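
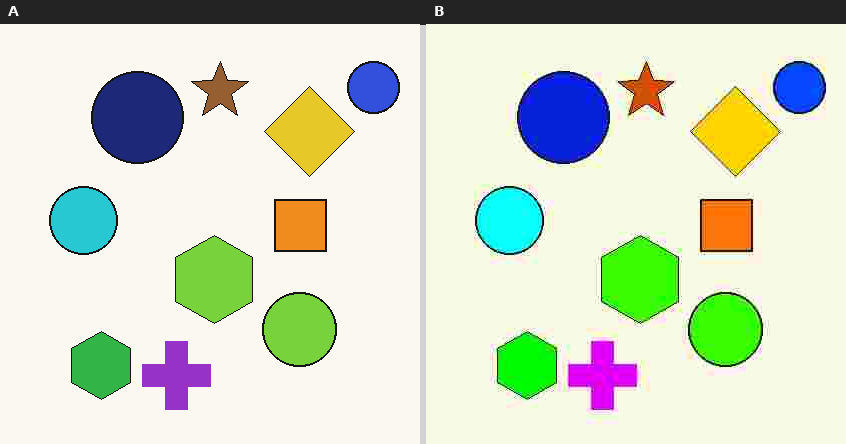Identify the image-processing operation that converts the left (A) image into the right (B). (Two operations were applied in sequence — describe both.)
Heavily oversaturated, then heavily JPEG-compressed with obvious blocking artifacts.

All colors are more vivid — a global saturation change. Blocky 8×8 compression artifacts appear around shape edges and the flat background shows ringing — characteristic JPEG degradation.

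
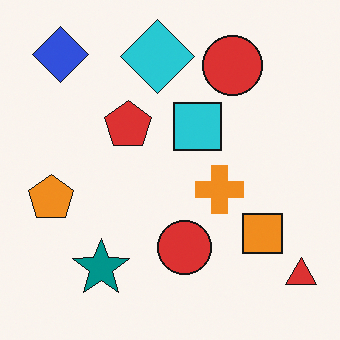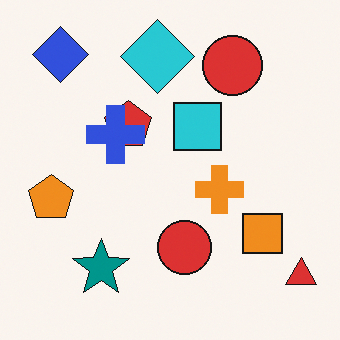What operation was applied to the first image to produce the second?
The image was overlaid with an additional blue cross.

A blue cross appears in the second image that is absent from the first.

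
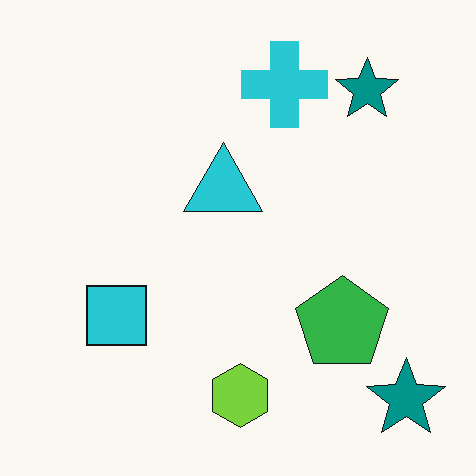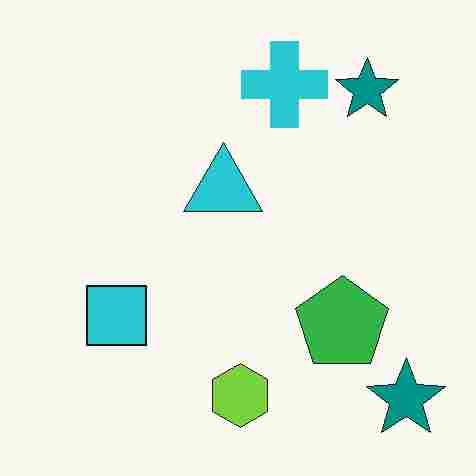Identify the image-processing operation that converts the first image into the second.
It was degraded with heavy JPEG compression.

Blocky 8×8 compression artifacts appear around shape edges and the flat background shows ringing — characteristic JPEG degradation.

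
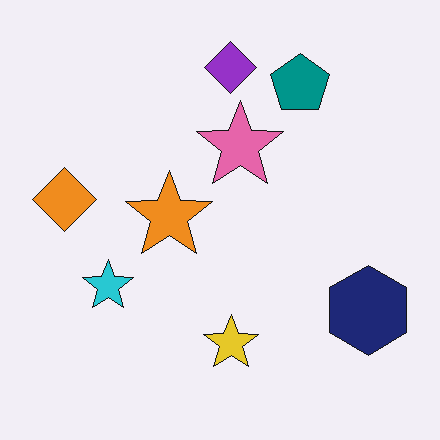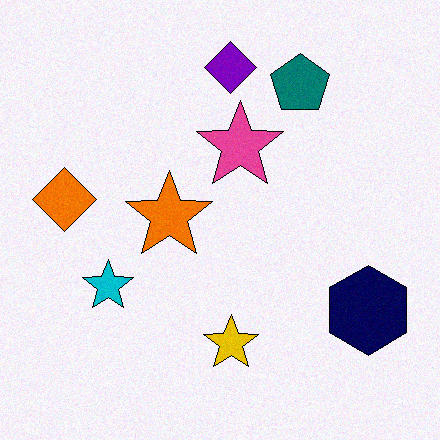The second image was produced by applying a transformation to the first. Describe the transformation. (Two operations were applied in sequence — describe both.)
It was given slightly increased contrast, then degraded with light additive noise.

Tones are pushed away from mid-grey across the whole image — a global contrast change. Random speckle covers the whole image, including the flat background.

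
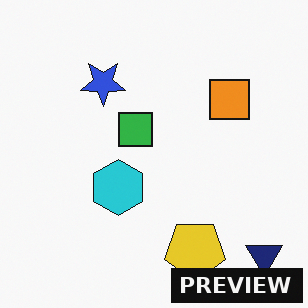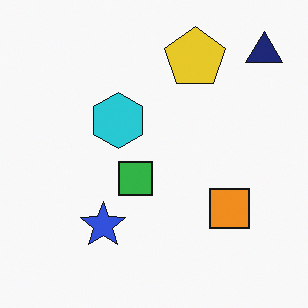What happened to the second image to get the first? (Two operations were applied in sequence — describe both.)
The transformation is: flipped vertically (top ↔ bottom), then watermarked with the text "PREVIEW" in the lower-right corner.

The navy triangle is in the top-right of the second image and the bottom-right of the first — shapes on opposite sides of the horizontal midline have swapped in a mirror flip. A dark label reading "PREVIEW" appears in the lower-right corner.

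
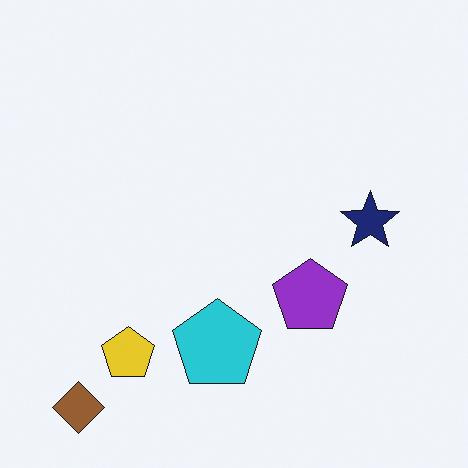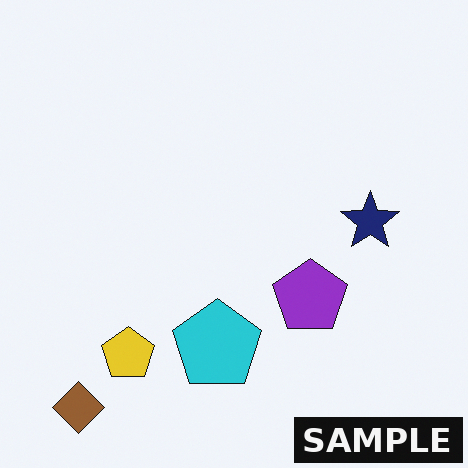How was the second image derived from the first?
Watermarked with the text "SAMPLE" in the lower-right corner.

A dark label reading "SAMPLE" appears in the lower-right corner.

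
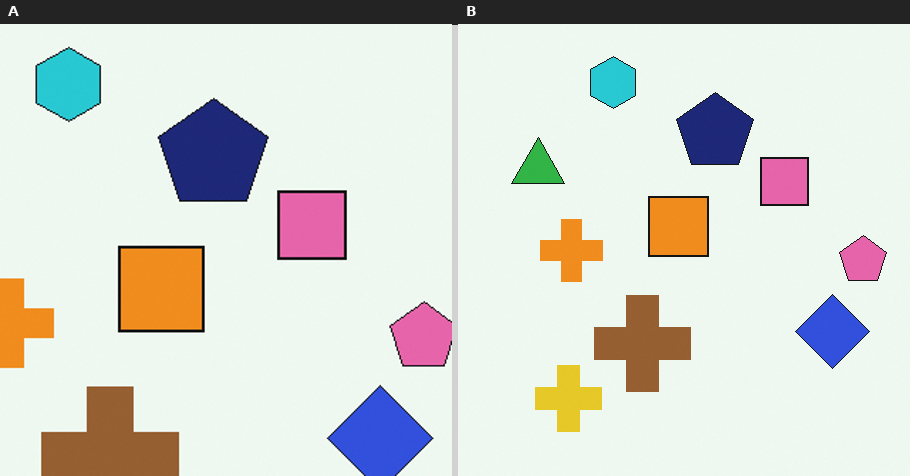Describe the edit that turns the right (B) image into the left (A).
This is the original image cropped slightly and scaled back up.

The visible shapes are larger and the field of view is narrower; shapes near the original edges may be partly or wholly outside the frame — a crop-and-rescale.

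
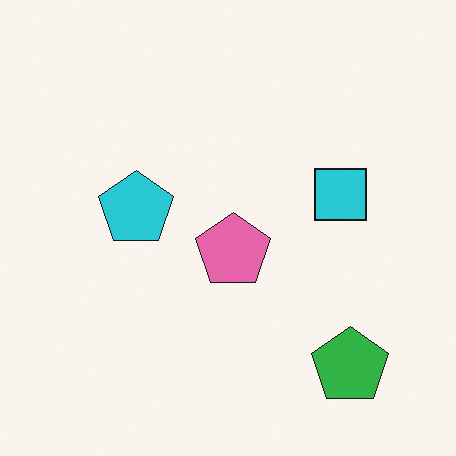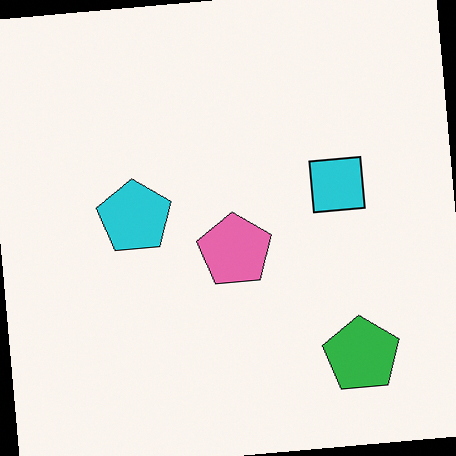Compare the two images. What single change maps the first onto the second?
The second image is the first rotated counter-clockwise by a small amount.

Every shape is tilted by the same angle and the image corners show triangular fill wedges — a whole-image rotation by a non-right angle.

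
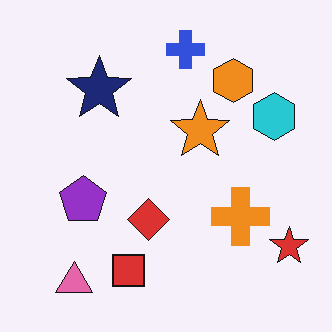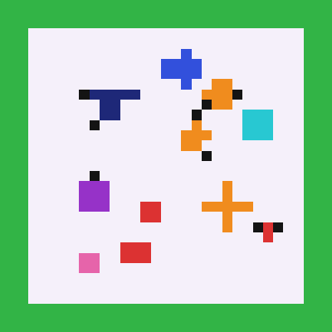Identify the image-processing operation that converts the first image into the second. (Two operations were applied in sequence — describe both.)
The image was heavily pixelated into large blocks, then framed with a green border.

Shapes are reduced to large square blocks; fine edges and outlines are lost — a downscale-then-upscale (mosaic) effect. A solid green frame runs around the edge of the second image, with the content slightly shrunk inside it.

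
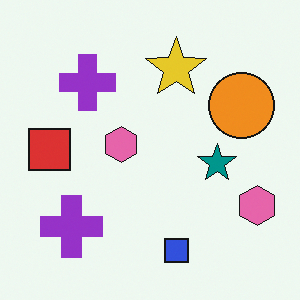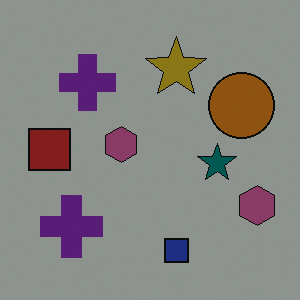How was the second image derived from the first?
The image was darkened a lot.

Every pixel — background and shapes alike — is uniformly darkened.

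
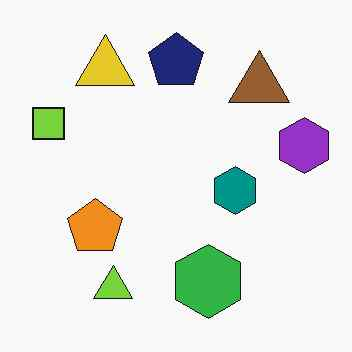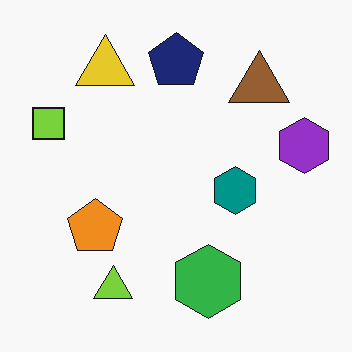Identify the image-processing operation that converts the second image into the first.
This is the original image given moderate JPEG compression.

Blocky 8×8 compression artifacts appear around shape edges and the flat background shows ringing — characteristic JPEG degradation.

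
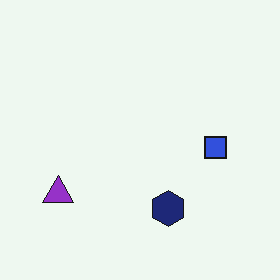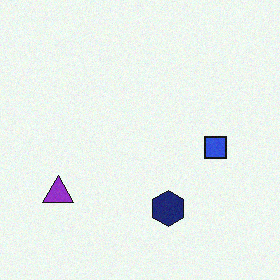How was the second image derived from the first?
The transformation is: degraded with subtle gaussian noise.

Random speckle covers the whole image, including the flat background.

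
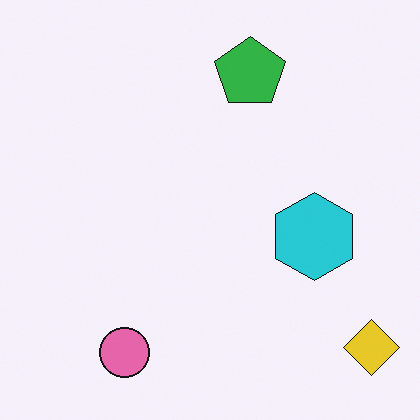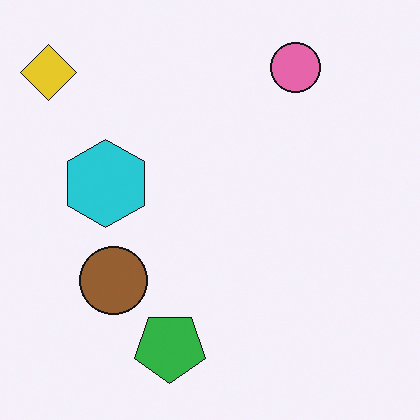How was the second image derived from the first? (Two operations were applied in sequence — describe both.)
The transformation is: rotated 180°, then overlaid with an additional brown circle.

The yellow diamond sits in the bottom-right of the first image and the top-left of the second — consistent with a whole-image 180° rotation. A brown circle appears in the second image that is absent from the first.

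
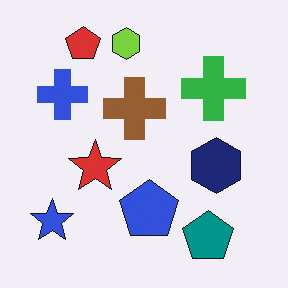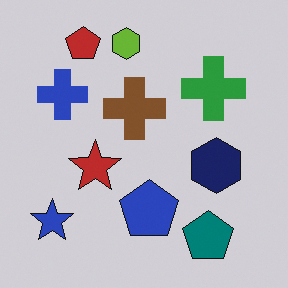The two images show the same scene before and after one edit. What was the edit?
The second image is the first slightly darkened.

Every pixel — background and shapes alike — is uniformly darkened.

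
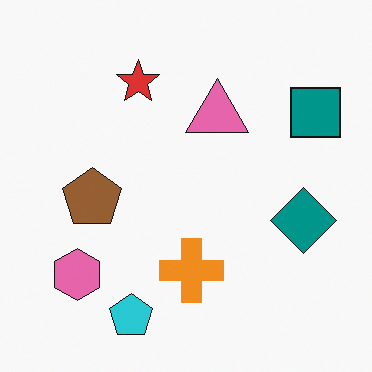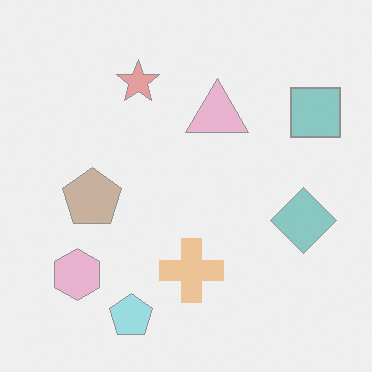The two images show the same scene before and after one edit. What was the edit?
It was given much lower contrast.

Tones are pushed toward mid-grey across the whole image — a global contrast change.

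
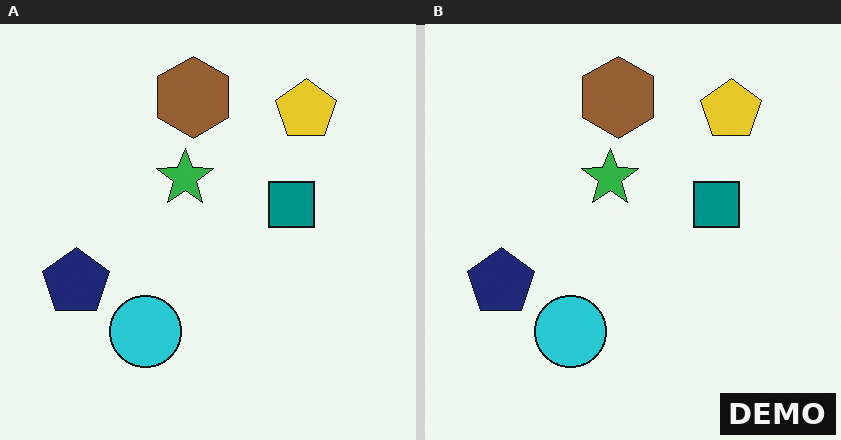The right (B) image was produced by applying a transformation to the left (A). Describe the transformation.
The image was watermarked with the text "DEMO" in the lower-right corner.

A dark label reading "DEMO" appears in the lower-right corner.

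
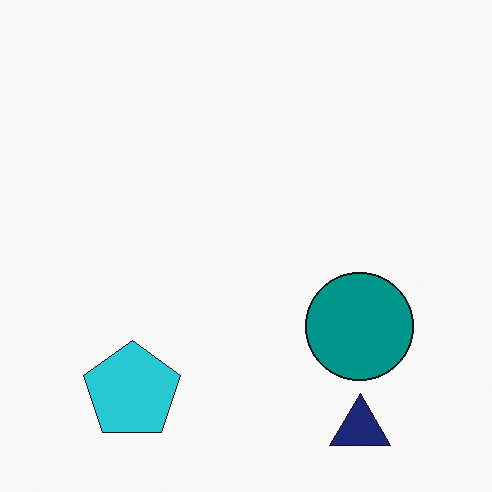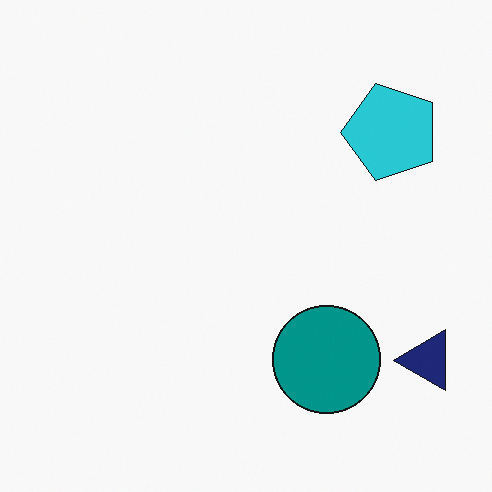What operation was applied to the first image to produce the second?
The image was transposed (reflected across the top-left ↔ bottom-right diagonal).

Shapes have swapped their row and column positions — what was in the top-right is now in the bottom-left — a diagonal reflection.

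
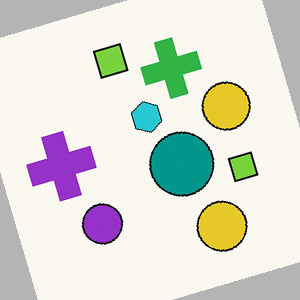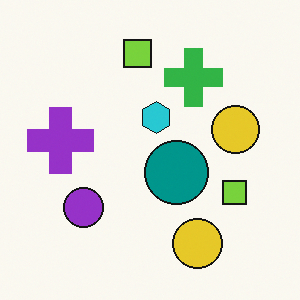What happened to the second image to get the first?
The first image is the second rotated counter-clockwise by a moderate amount.

Every shape is tilted by the same angle and the image corners show triangular fill wedges — a whole-image rotation by a non-right angle.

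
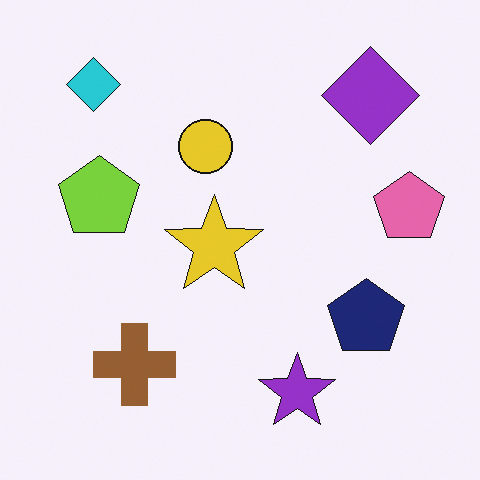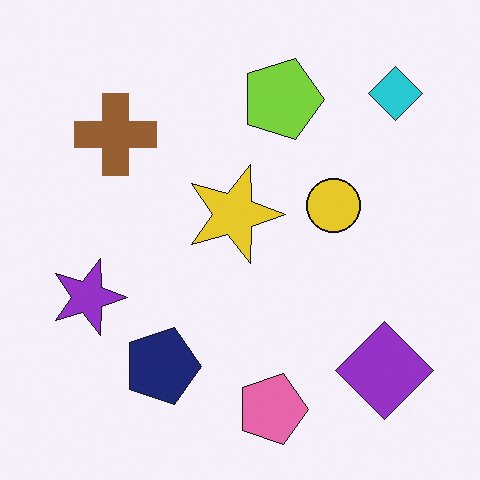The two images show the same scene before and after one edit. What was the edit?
The transformation is: rotated 90° clockwise.

The cyan diamond sits in the top-left of the first image and the top-right of the second — consistent with a whole-image 90° clockwise rotation.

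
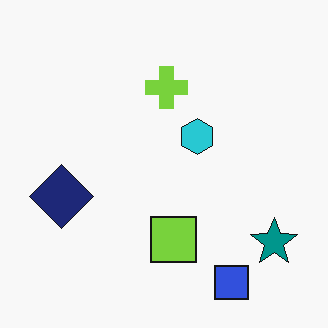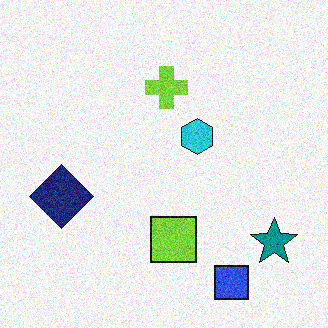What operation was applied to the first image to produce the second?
The image was degraded with moderate additive noise.

Random speckle covers the whole image, including the flat background.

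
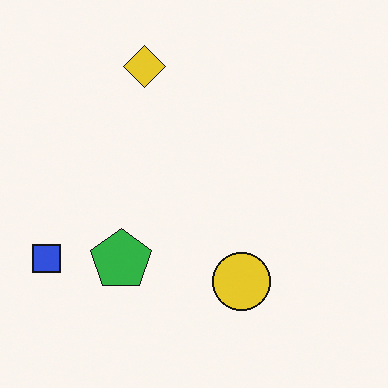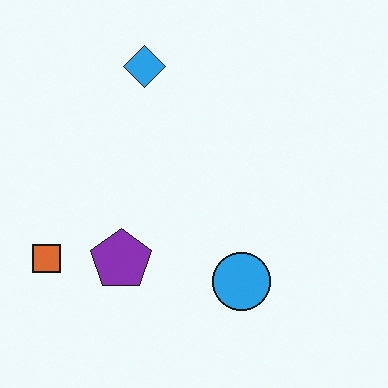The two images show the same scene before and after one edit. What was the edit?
The image was hue-shifted by a moderate amount.

Every shape's color has rotated by the same amount around the hue wheel — a uniform hue shift.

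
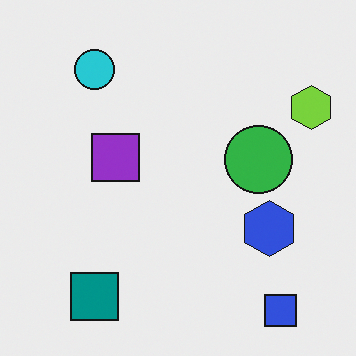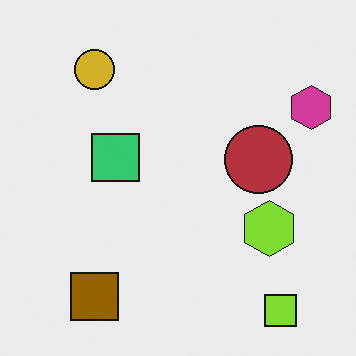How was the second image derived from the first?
This is the original image hue-shifted by a large amount.

Every shape's color has rotated by the same amount around the hue wheel — a uniform hue shift.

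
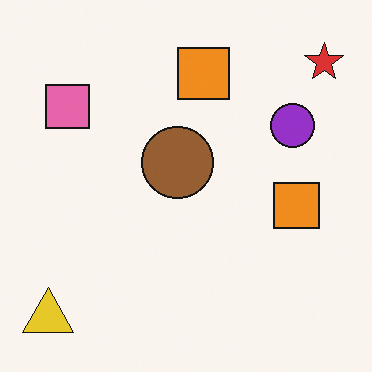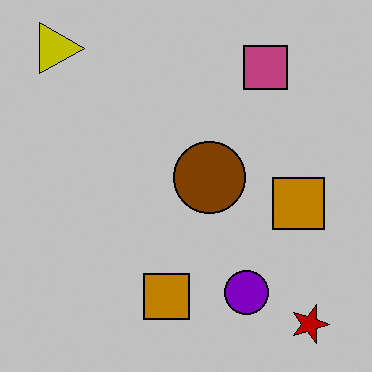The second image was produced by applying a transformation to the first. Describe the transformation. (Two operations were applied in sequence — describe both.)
The transformation is: rotated 90° clockwise, then heavily posterized to just a handful of flat colors.

The yellow triangle sits in the bottom-left of the first image and the top-left of the second — consistent with a whole-image 90° clockwise rotation. Each flat color has snapped to a coarser quantized level — most visibly, the near-white background has dropped to a flat grey.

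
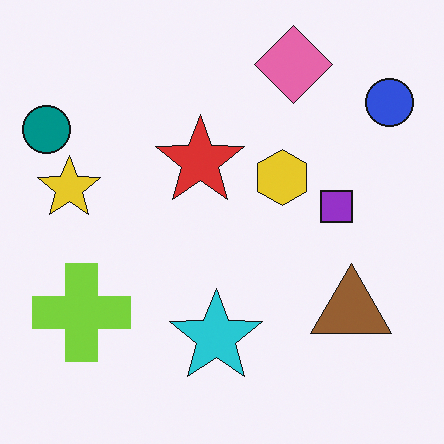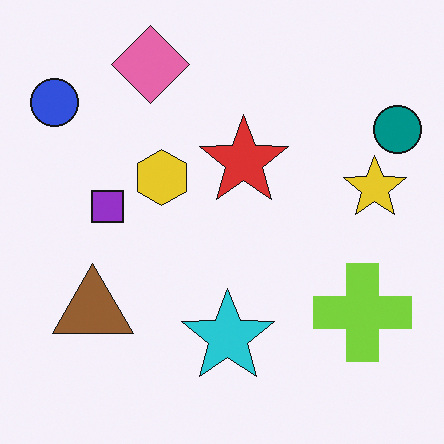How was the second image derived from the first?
The transformation is: flipped horizontally (left ↔ right).

The teal circle is in the top-left of the first image and the top-right of the second — shapes on opposite sides of the vertical midline have swapped in a mirror flip.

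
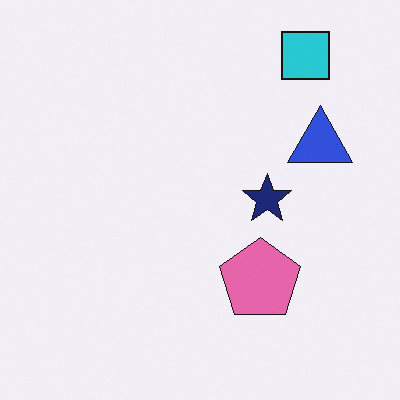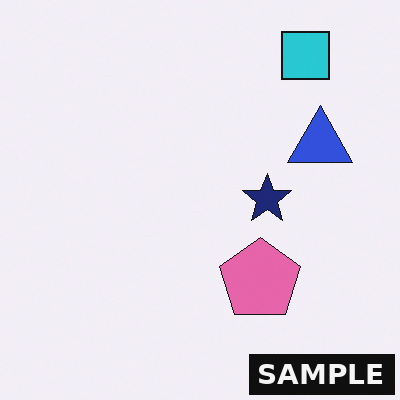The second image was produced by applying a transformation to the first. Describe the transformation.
The second image is the first watermarked with the text "SAMPLE" in the lower-right corner.

A dark label reading "SAMPLE" appears in the lower-right corner.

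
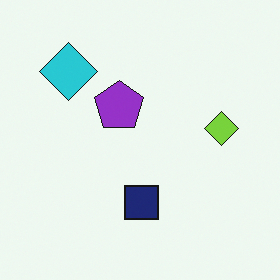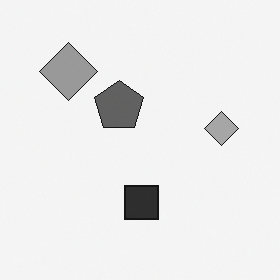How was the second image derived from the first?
The transformation is: converted to grayscale.

All color is removed — every shape is now a shade of grey.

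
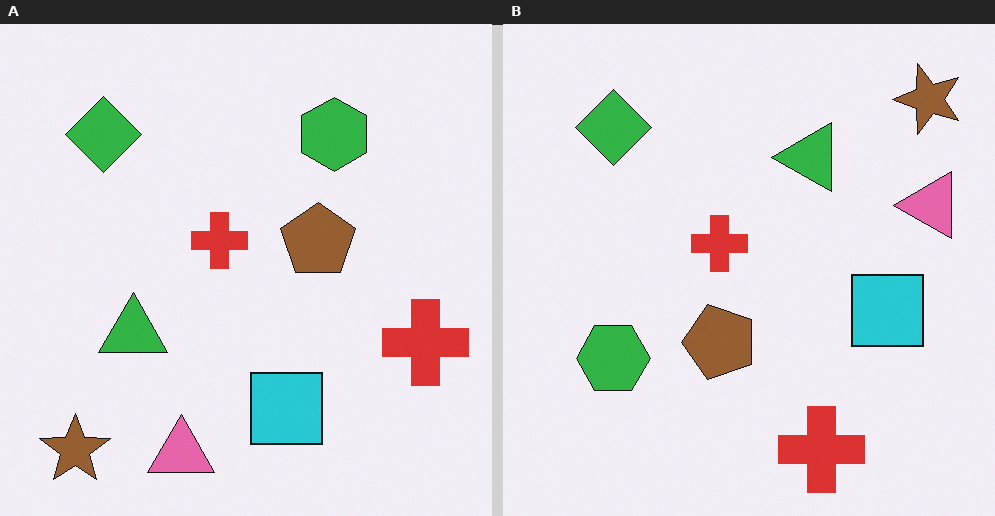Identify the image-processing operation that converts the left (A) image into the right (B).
The right (B) image is the left (A) transposed (reflected across the top-left ↔ bottom-right diagonal).

Shapes have swapped their row and column positions — what was in the top-right is now in the bottom-left — a diagonal reflection.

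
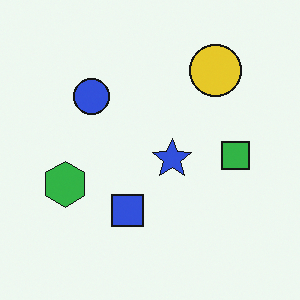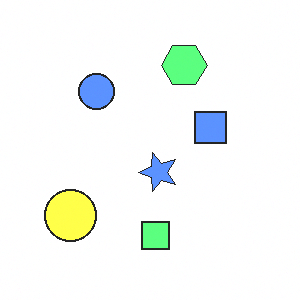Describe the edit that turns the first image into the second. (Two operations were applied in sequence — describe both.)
The image was substantially brightened, then transposed (reflected across the top-left ↔ bottom-right diagonal).

Every pixel — background and shapes alike — is uniformly brightened. Shapes have swapped their row and column positions — what was in the top-right is now in the bottom-left — a diagonal reflection.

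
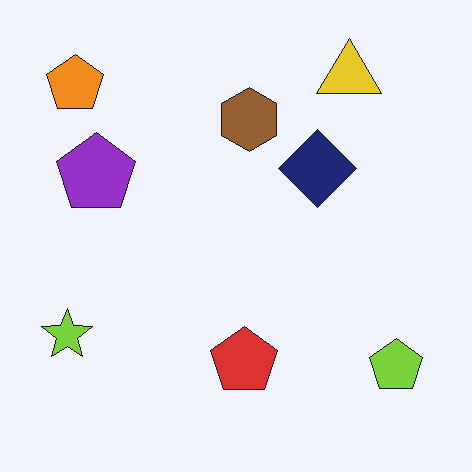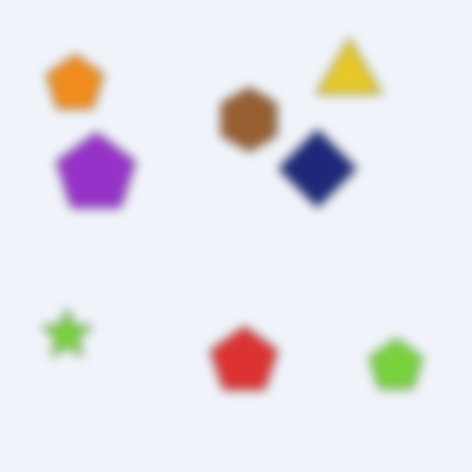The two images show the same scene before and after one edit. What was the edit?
The second image is the first strongly gaussian-blurred.

Shape edges and outlines are uniformly softened across the whole image.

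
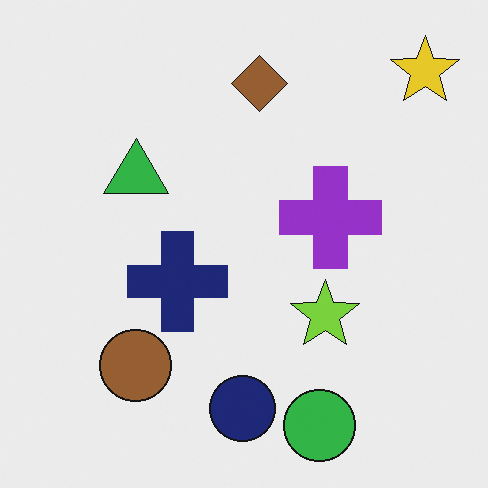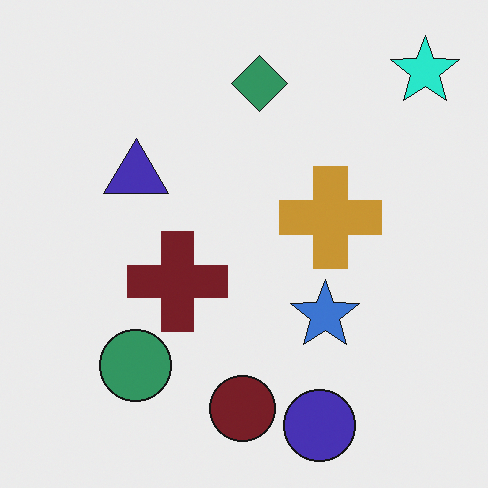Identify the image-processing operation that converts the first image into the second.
The transformation is: hue-shifted noticeably.

Every shape's color has rotated by the same amount around the hue wheel — a uniform hue shift.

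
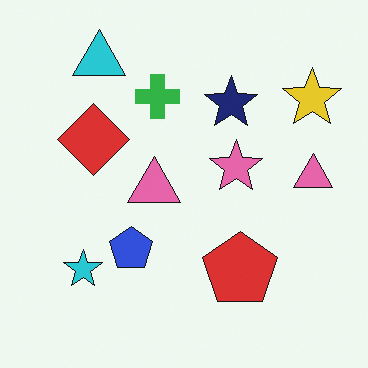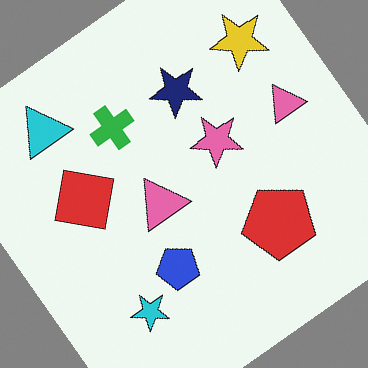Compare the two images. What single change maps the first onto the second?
The image was rotated counter-clockwise by a large amount — several tens of degrees.

Every shape is tilted by the same angle and the image corners show triangular fill wedges — a whole-image rotation by a non-right angle.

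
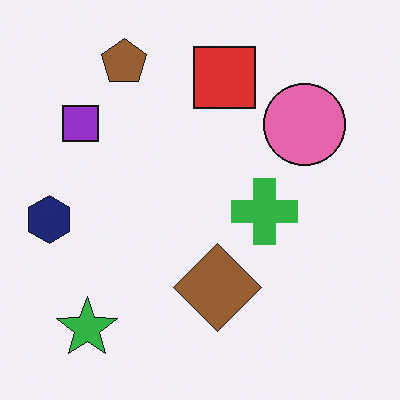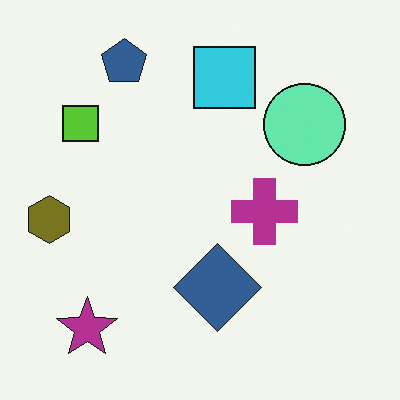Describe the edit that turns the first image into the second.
Hue-shifted through roughly half the color wheel.

Every shape's color has rotated by the same amount around the hue wheel — a uniform hue shift.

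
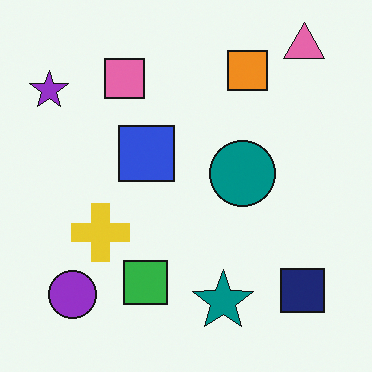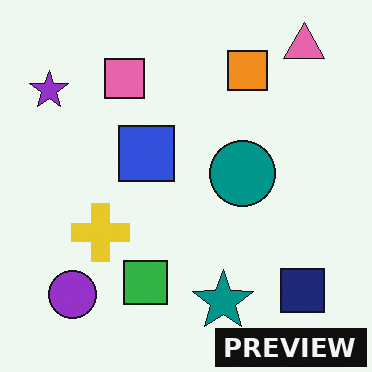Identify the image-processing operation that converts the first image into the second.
The transformation is: watermarked with the text "PREVIEW" in the lower-right corner.

A dark label reading "PREVIEW" appears in the lower-right corner.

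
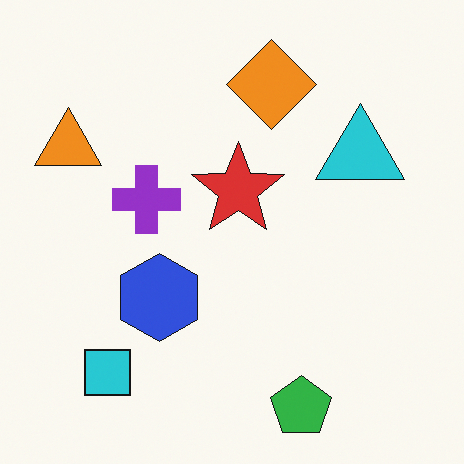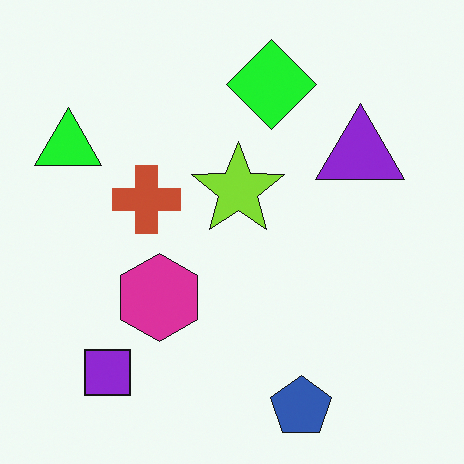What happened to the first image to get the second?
The transformation is: hue-shifted noticeably.

Every shape's color has rotated by the same amount around the hue wheel — a uniform hue shift.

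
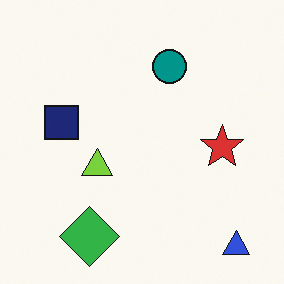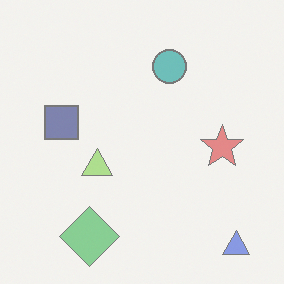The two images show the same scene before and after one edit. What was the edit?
This is the original image washed out (contrast reduced).

Tones are pushed toward mid-grey across the whole image — a global contrast change.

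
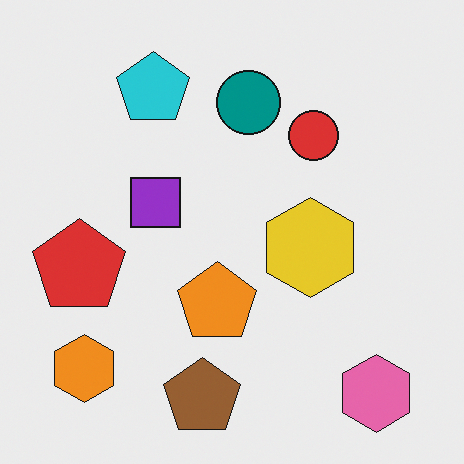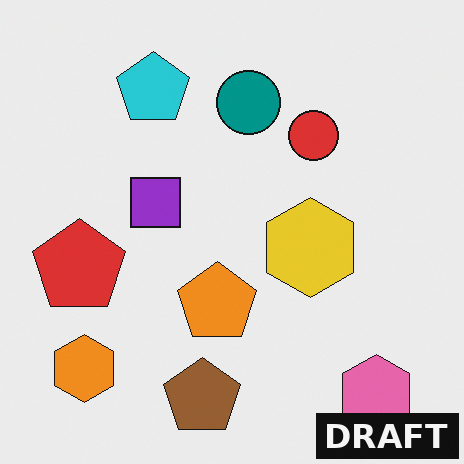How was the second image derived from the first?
The second image is the first watermarked with the text "DRAFT" in the lower-right corner.

A dark label reading "DRAFT" appears in the lower-right corner.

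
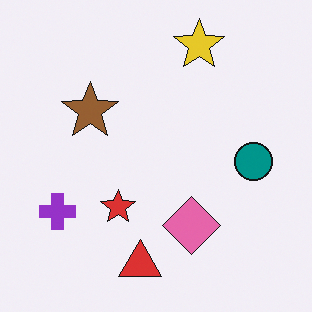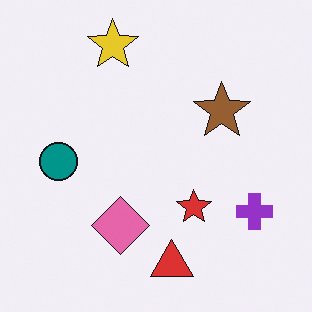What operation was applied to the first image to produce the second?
This is the original image flipped horizontally (left ↔ right).

The purple cross is in the bottom-left of the first image and the bottom-right of the second — shapes on opposite sides of the vertical midline have swapped in a mirror flip.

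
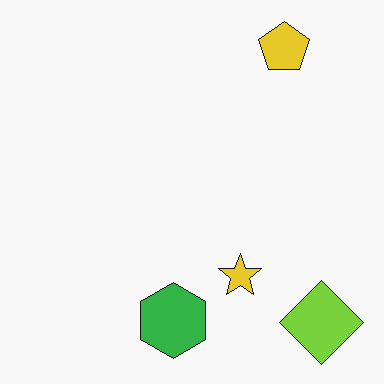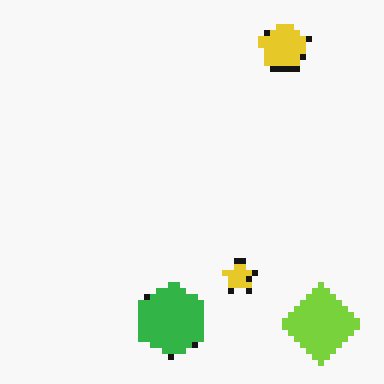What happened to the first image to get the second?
It was pixelated into visible square blocks.

Shapes are reduced to large square blocks; fine edges and outlines are lost — a downscale-then-upscale (mosaic) effect.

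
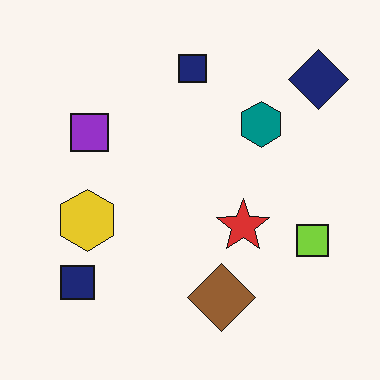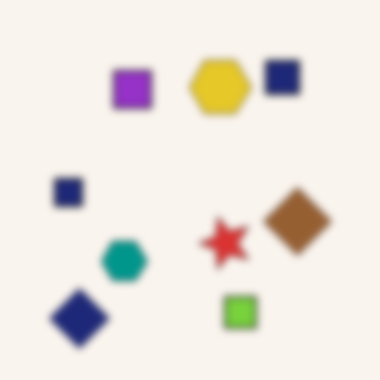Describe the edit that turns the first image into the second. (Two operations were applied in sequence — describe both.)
This is the original image moderately blurred, then transposed (reflected across the top-left ↔ bottom-right diagonal).

Shape edges and outlines are uniformly softened across the whole image. Shapes have swapped their row and column positions — what was in the top-right is now in the bottom-left — a diagonal reflection.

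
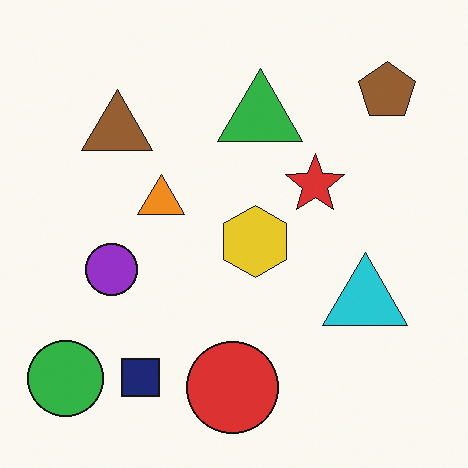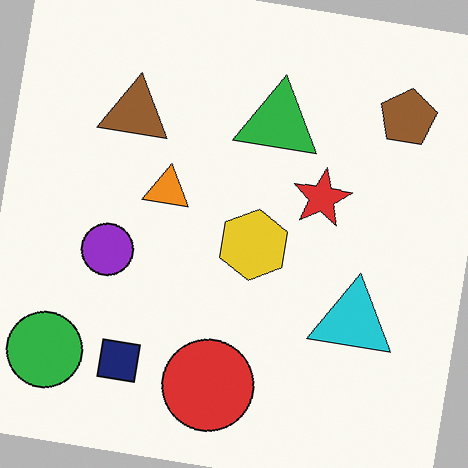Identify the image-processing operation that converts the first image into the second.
The transformation is: rotated clockwise by a few degrees.

Every shape is tilted by the same angle and the image corners show triangular fill wedges — a whole-image rotation by a non-right angle.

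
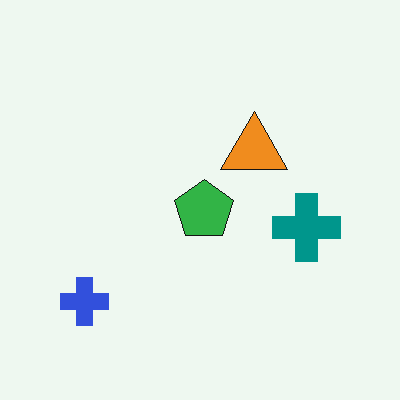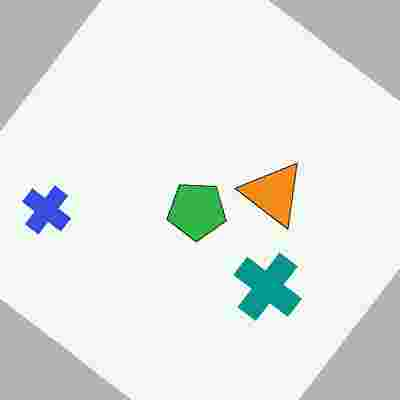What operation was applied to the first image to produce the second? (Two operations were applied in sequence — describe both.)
It was rotated clockwise by a large amount — several tens of degrees, then degraded with heavy JPEG compression.

Every shape is tilted by the same angle and the image corners show triangular fill wedges — a whole-image rotation by a non-right angle. Blocky 8×8 compression artifacts appear around shape edges and the flat background shows ringing — characteristic JPEG degradation.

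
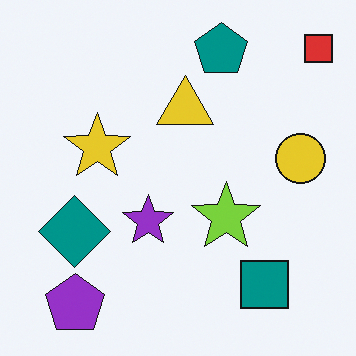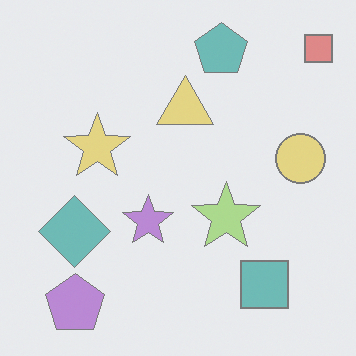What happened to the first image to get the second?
The second image is the first given much lower contrast.

Tones are pushed toward mid-grey across the whole image — a global contrast change.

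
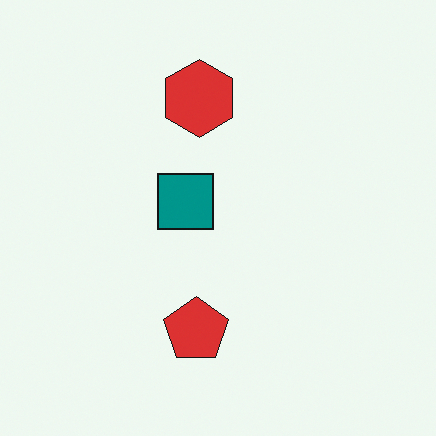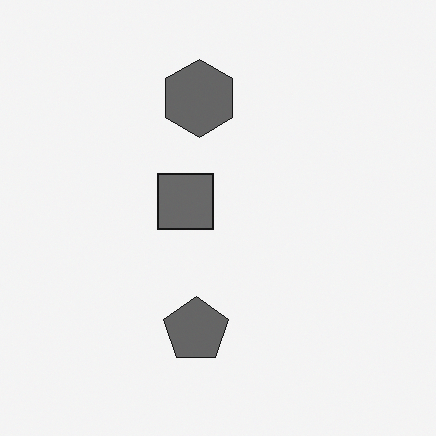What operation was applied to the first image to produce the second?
The transformation is: converted to grayscale.

All color is removed — every shape is now a shade of grey.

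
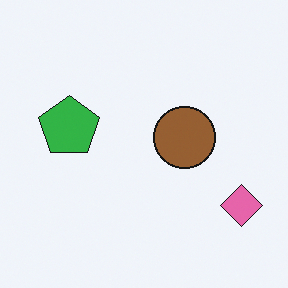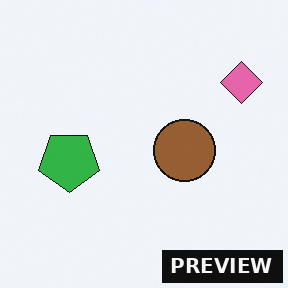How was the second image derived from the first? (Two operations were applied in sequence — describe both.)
Flipped vertically (top ↔ bottom), then watermarked with the text "PREVIEW" in the lower-right corner.

The pink diamond is in the bottom-right of the first image and the top-right of the second — shapes on opposite sides of the horizontal midline have swapped in a mirror flip. A dark label reading "PREVIEW" appears in the lower-right corner.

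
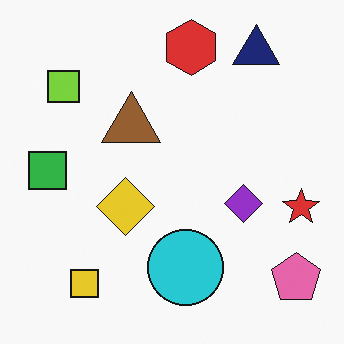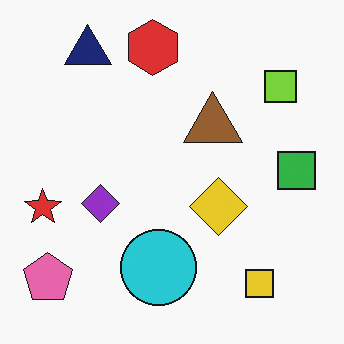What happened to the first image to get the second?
The second image is the first flipped horizontally (left ↔ right).

The red star is in the right of the first image and the left of the second — shapes on opposite sides of the vertical midline have swapped in a mirror flip.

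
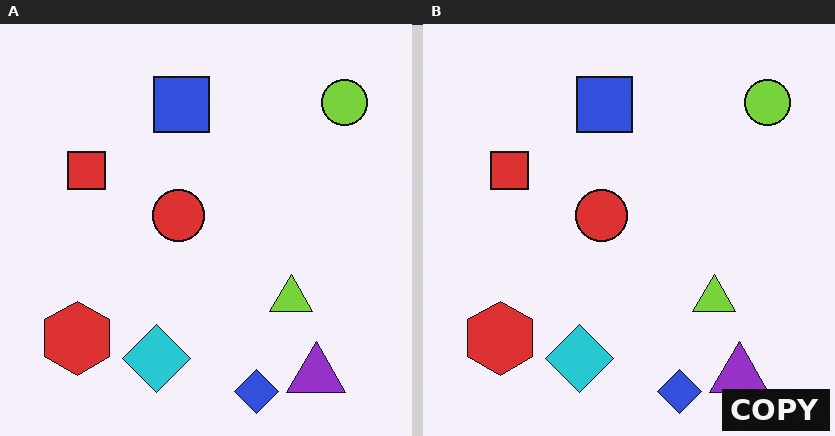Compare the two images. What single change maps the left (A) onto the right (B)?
This is the original image watermarked with the text "COPY" in the lower-right corner.

A dark label reading "COPY" appears in the lower-right corner.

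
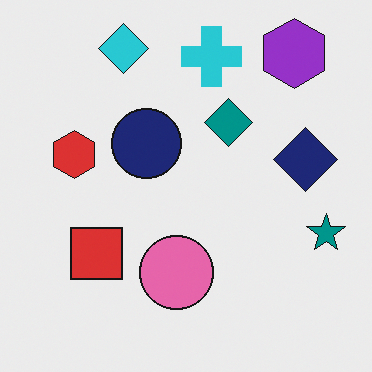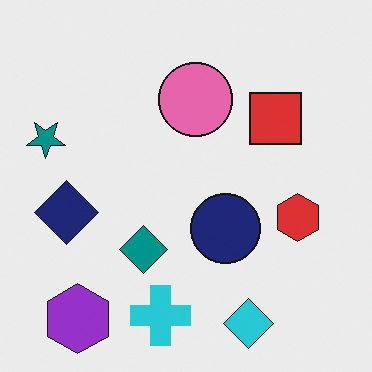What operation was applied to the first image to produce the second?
This is the original image rotated 180°.

The purple hexagon sits in the top-right of the first image and the bottom-left of the second — consistent with a whole-image 180° rotation.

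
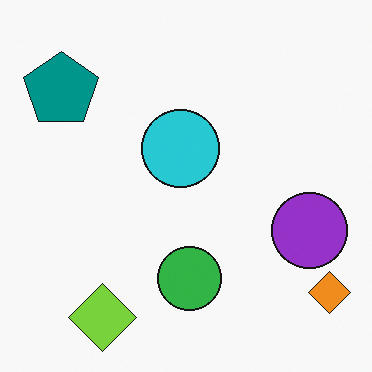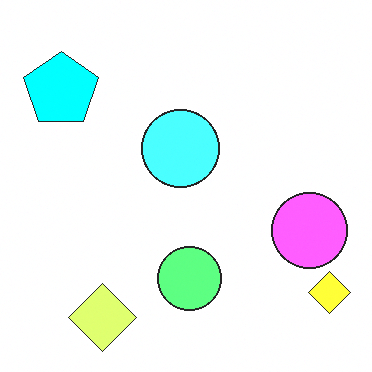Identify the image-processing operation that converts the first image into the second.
It was noticeably brightened.

Every pixel — background and shapes alike — is uniformly brightened.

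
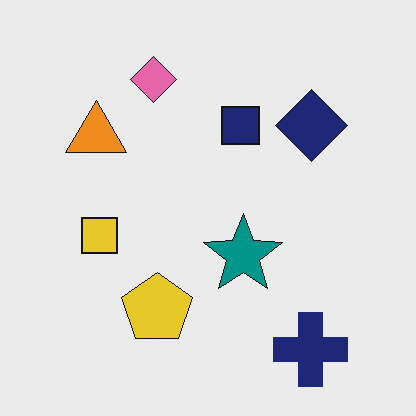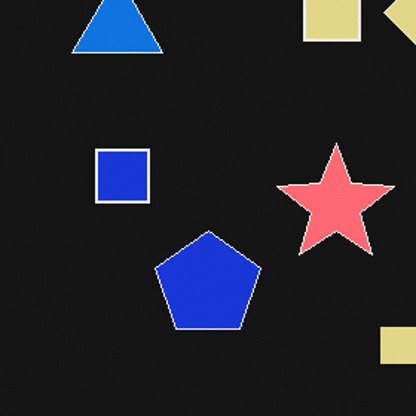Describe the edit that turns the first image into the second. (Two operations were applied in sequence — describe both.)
It was color-inverted (negative), then cropped slightly and scaled back up.

The light background has become dark and every shape's color is its complement — a photographic negative. The visible shapes are larger and the field of view is narrower; shapes near the original edges may be partly or wholly outside the frame — a crop-and-rescale.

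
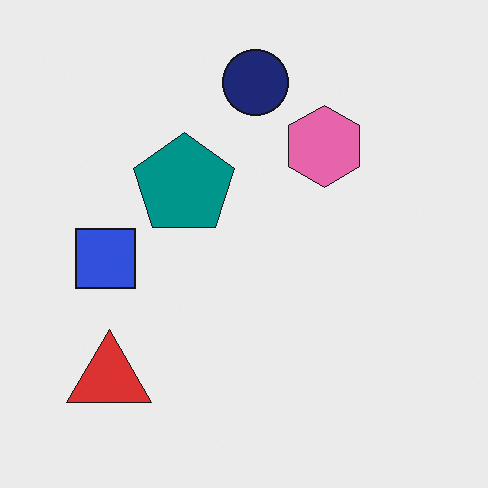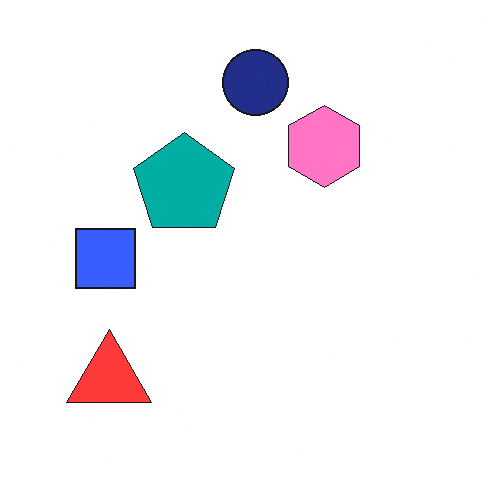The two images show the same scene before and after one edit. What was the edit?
This is the original image brightened a little.

Every pixel — background and shapes alike — is uniformly brightened.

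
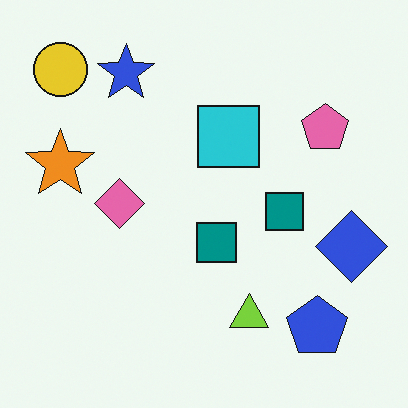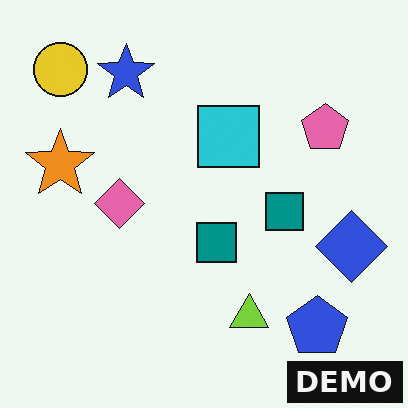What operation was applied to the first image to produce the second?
Watermarked with the text "DEMO" in the lower-right corner.

A dark label reading "DEMO" appears in the lower-right corner.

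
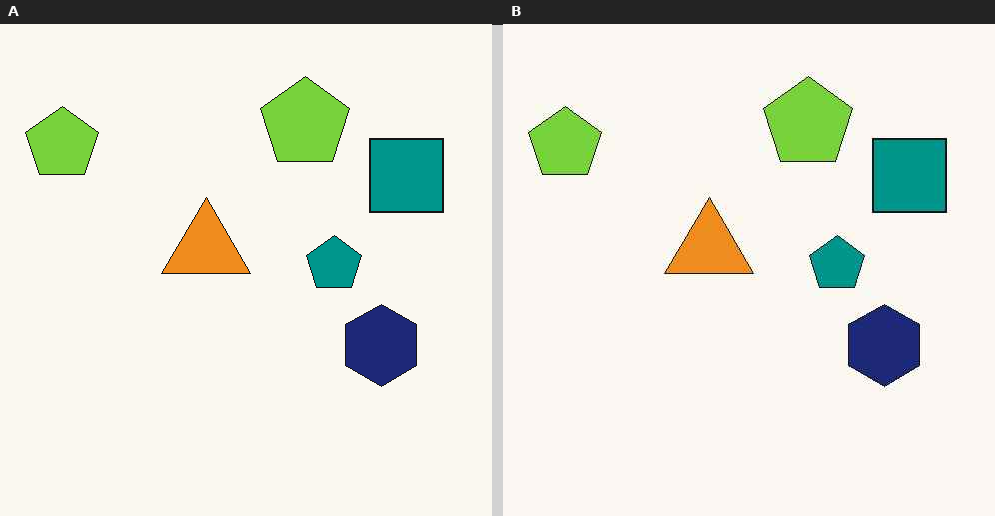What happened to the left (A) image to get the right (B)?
It was given moderate JPEG compression.

Blocky 8×8 compression artifacts appear around shape edges and the flat background shows ringing — characteristic JPEG degradation.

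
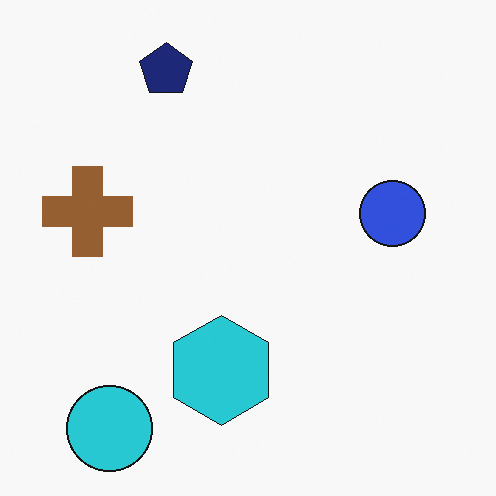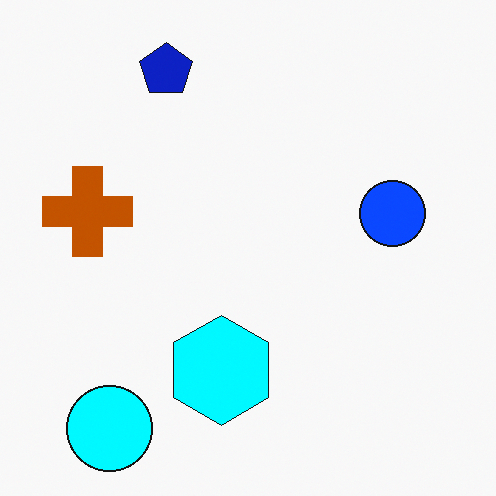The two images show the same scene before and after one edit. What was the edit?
The image was heavily oversaturated.

All colors are more vivid — a global saturation change.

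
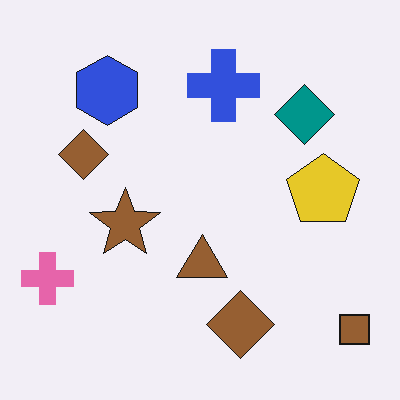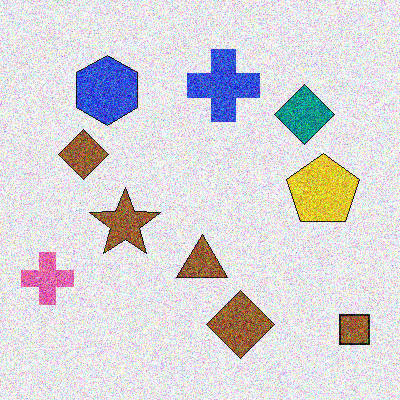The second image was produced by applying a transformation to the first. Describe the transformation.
The image was degraded with a thick layer of grain.

Random speckle covers the whole image, including the flat background.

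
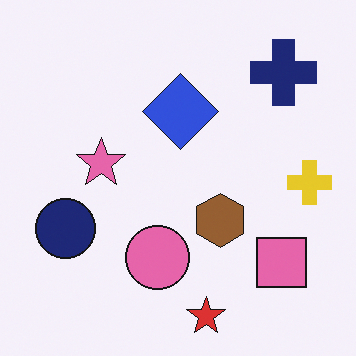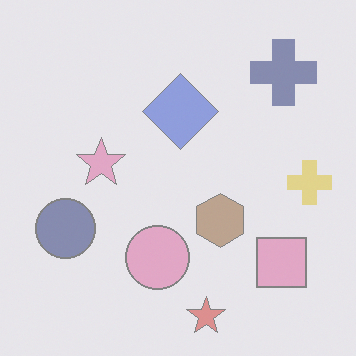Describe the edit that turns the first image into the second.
The image was washed out (contrast reduced).

Tones are pushed toward mid-grey across the whole image — a global contrast change.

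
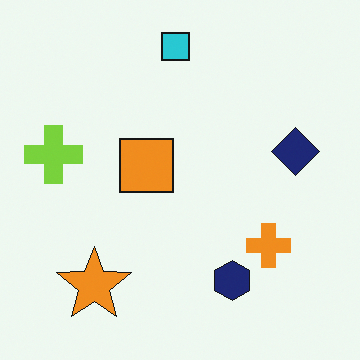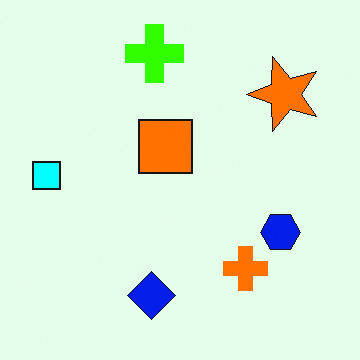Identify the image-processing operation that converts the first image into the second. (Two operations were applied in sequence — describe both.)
The second image is the first made much more vivid (saturation change), then transposed (reflected across the top-left ↔ bottom-right diagonal).

All colors are more vivid — a global saturation change. Shapes have swapped their row and column positions — what was in the top-right is now in the bottom-left — a diagonal reflection.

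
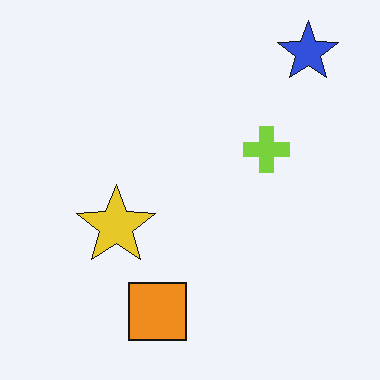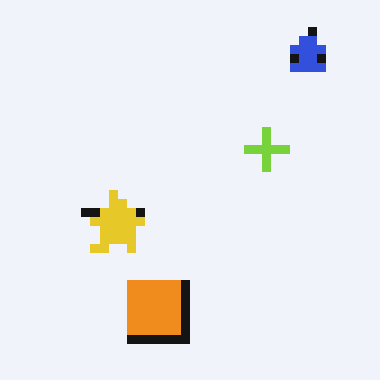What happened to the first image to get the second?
Heavily pixelated into large blocks.

Shapes are reduced to large square blocks; fine edges and outlines are lost — a downscale-then-upscale (mosaic) effect.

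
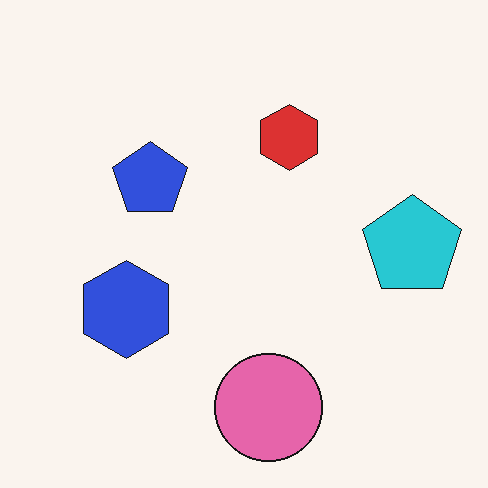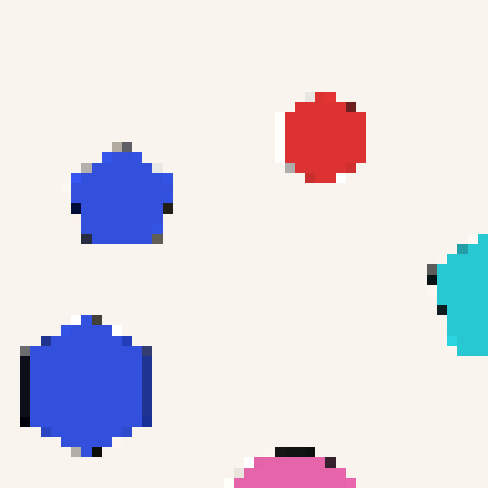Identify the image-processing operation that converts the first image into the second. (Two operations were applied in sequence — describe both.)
The image was cropped slightly and scaled back up, then heavily pixelated into large blocks.

The visible shapes are larger and the field of view is narrower; shapes near the original edges may be partly or wholly outside the frame — a crop-and-rescale. Shapes are reduced to large square blocks; fine edges and outlines are lost — a downscale-then-upscale (mosaic) effect.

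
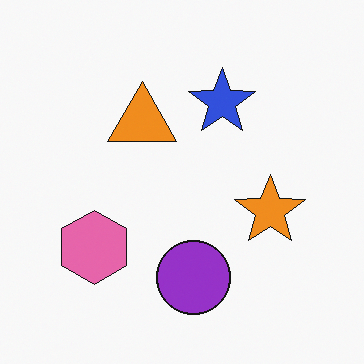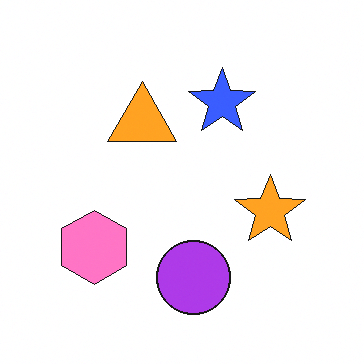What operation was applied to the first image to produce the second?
The second image is the first slightly brightened.

Every pixel — background and shapes alike — is uniformly brightened.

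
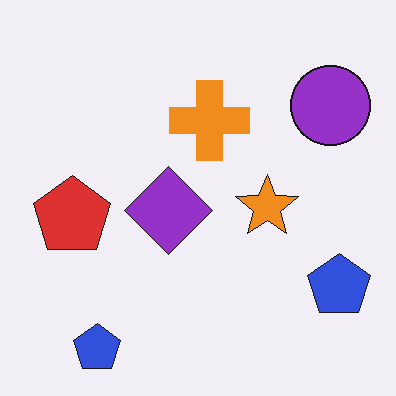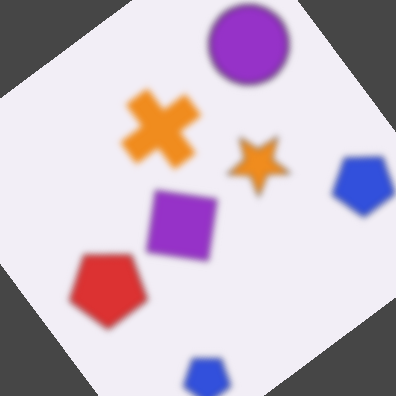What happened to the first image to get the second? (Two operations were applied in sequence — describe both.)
This is the original image noticeably gaussian-blurred, then rotated counter-clockwise by a large amount — several tens of degrees.

Shape edges and outlines are uniformly softened across the whole image. Every shape is tilted by the same angle and the image corners show triangular fill wedges — a whole-image rotation by a non-right angle.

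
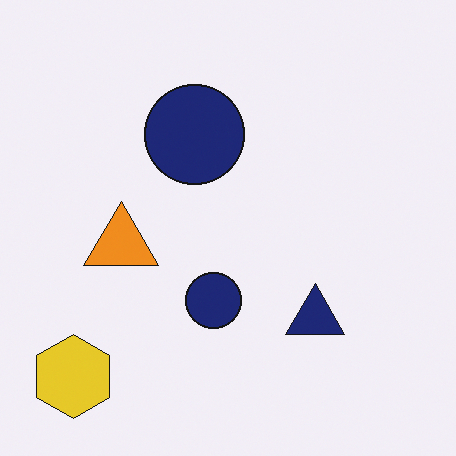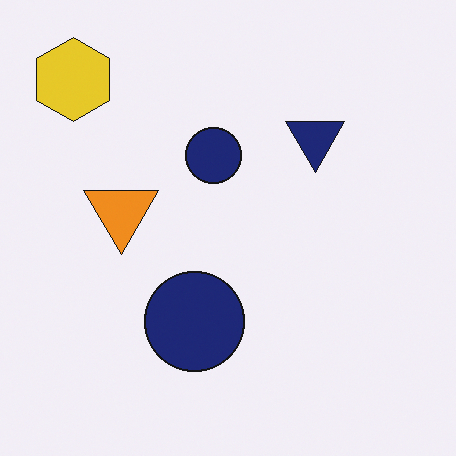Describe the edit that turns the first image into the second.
This is the original image flipped vertically (top ↔ bottom).

The yellow hexagon is in the bottom-left of the first image and the top-left of the second — shapes on opposite sides of the horizontal midline have swapped in a mirror flip.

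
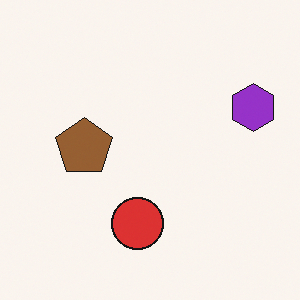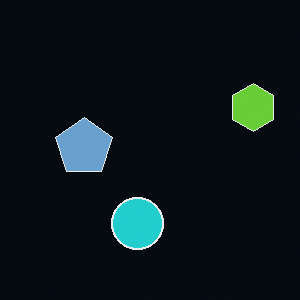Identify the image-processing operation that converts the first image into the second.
This is the original image color-inverted (negative).

The light background has become dark and every shape's color is its complement — a photographic negative.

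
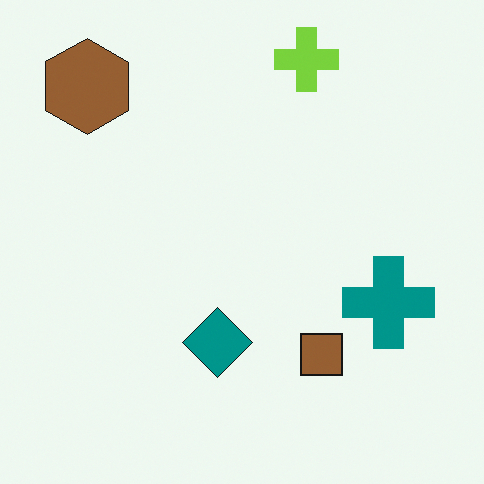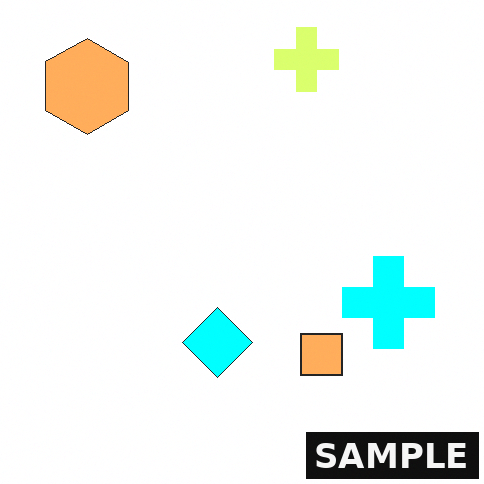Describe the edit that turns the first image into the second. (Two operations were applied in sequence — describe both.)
Brightened a lot, then watermarked with the text "SAMPLE" in the lower-right corner.

Every pixel — background and shapes alike — is uniformly brightened. A dark label reading "SAMPLE" appears in the lower-right corner.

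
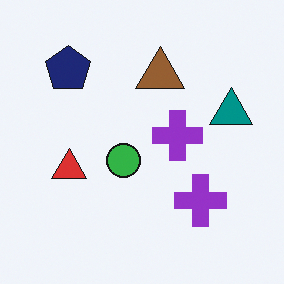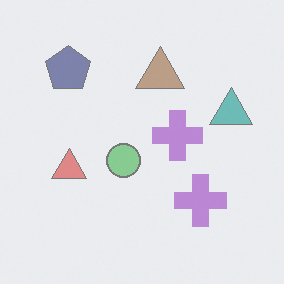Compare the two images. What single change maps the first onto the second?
The transformation is: washed out (contrast reduced).

Tones are pushed toward mid-grey across the whole image — a global contrast change.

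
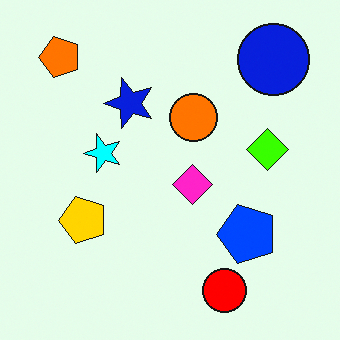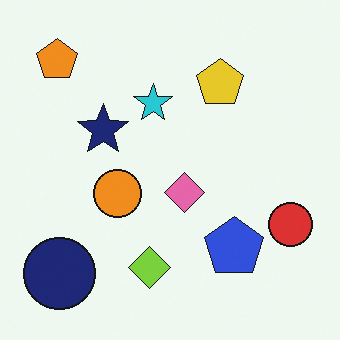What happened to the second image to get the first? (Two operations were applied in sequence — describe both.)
It was heavily oversaturated, then transposed (reflected across the top-left ↔ bottom-right diagonal).

All colors are more vivid — a global saturation change. Shapes have swapped their row and column positions — what was in the top-right is now in the bottom-left — a diagonal reflection.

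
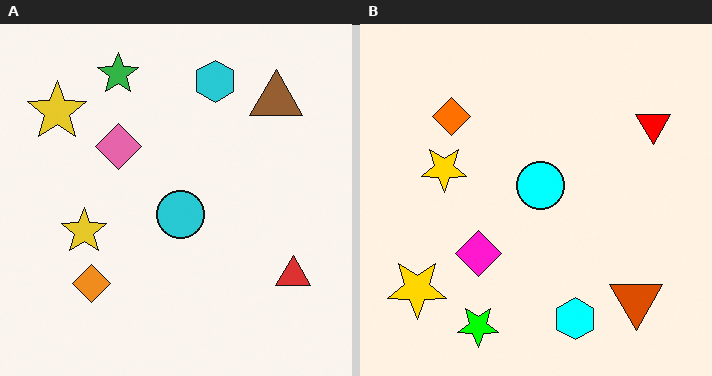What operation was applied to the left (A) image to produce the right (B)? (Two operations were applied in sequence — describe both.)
It was flipped vertically (top ↔ bottom), then made much more vivid (saturation change).

The green star is in the top of the left (A) image and the bottom of the right (B) — shapes on opposite sides of the horizontal midline have swapped in a mirror flip. All colors are more vivid — a global saturation change.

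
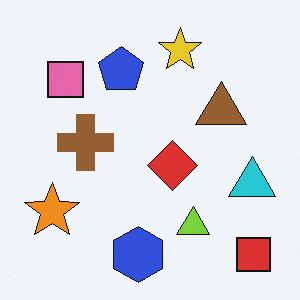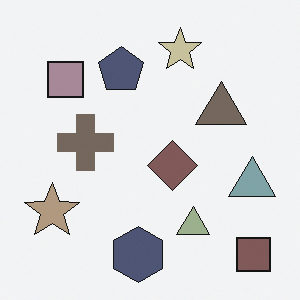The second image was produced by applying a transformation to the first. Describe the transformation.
This is the original image made much more muted (saturation change).

All colors are more muted and greyish — a global saturation change.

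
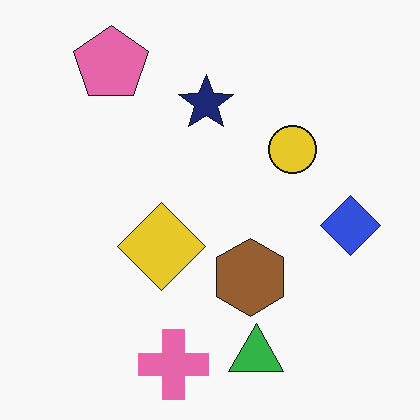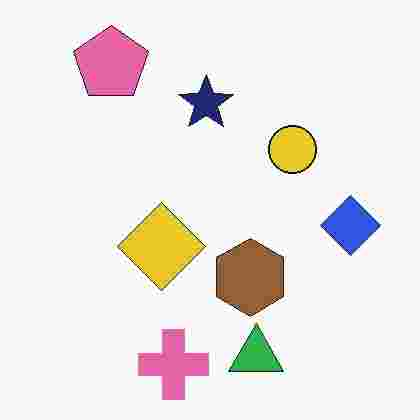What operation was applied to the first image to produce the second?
Degraded with heavy JPEG compression.

Blocky 8×8 compression artifacts appear around shape edges and the flat background shows ringing — characteristic JPEG degradation.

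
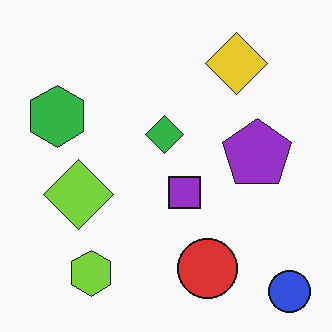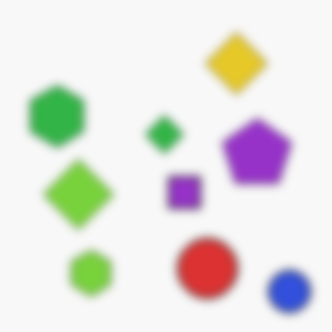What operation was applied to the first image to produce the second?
It was moderately blurred.

Shape edges and outlines are uniformly softened across the whole image.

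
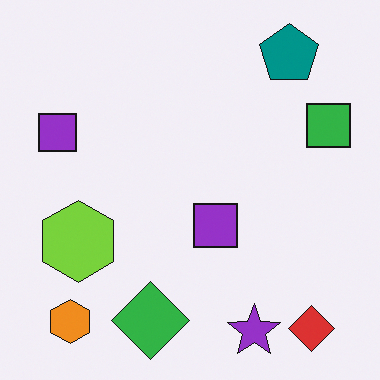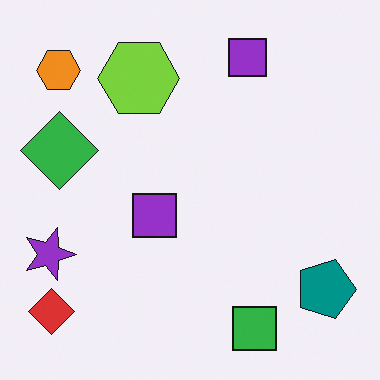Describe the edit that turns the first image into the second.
Rotated 90° clockwise.

The red diamond sits in the bottom-right of the first image and the bottom-left of the second — consistent with a whole-image 90° clockwise rotation.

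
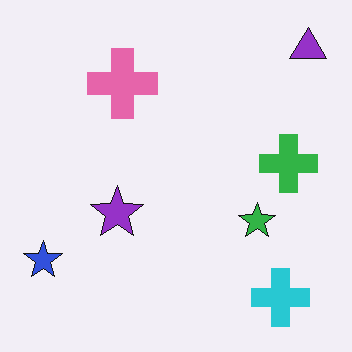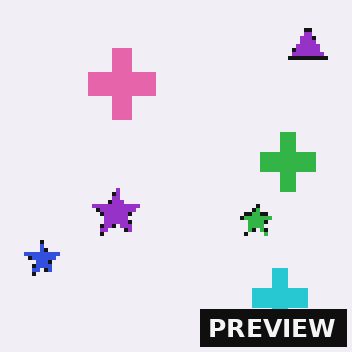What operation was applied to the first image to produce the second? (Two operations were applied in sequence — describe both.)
The transformation is: mildly pixelated, then watermarked with the text "PREVIEW" in the lower-right corner.

Shapes are reduced to large square blocks; fine edges and outlines are lost — a downscale-then-upscale (mosaic) effect. A dark label reading "PREVIEW" appears in the lower-right corner.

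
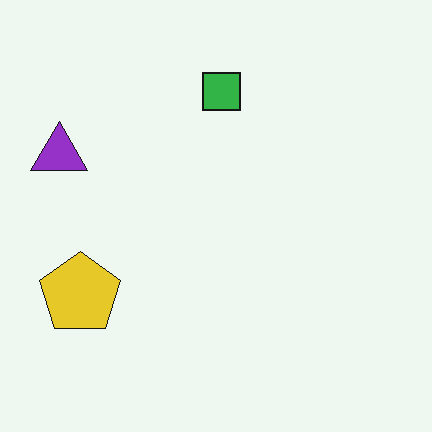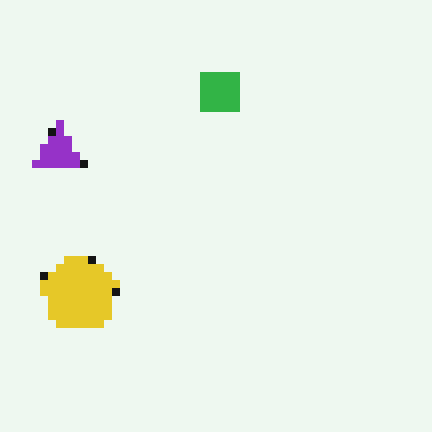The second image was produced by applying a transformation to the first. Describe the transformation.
This is the original image pixelated into visible square blocks.

Shapes are reduced to large square blocks; fine edges and outlines are lost — a downscale-then-upscale (mosaic) effect.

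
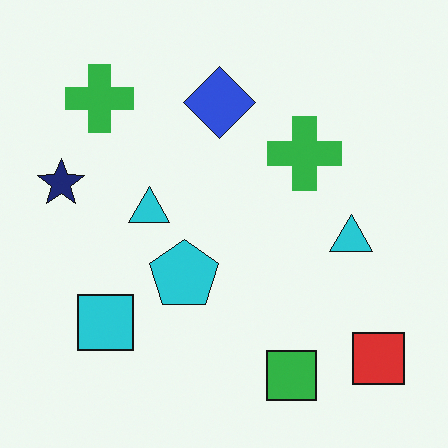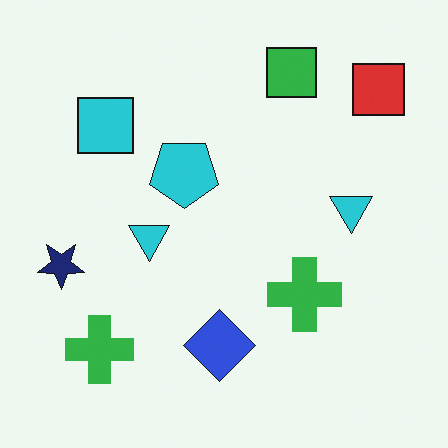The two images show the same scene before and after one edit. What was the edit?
Flipped vertically (top ↔ bottom).

The green square is in the bottom of the first image and the top of the second — shapes on opposite sides of the horizontal midline have swapped in a mirror flip.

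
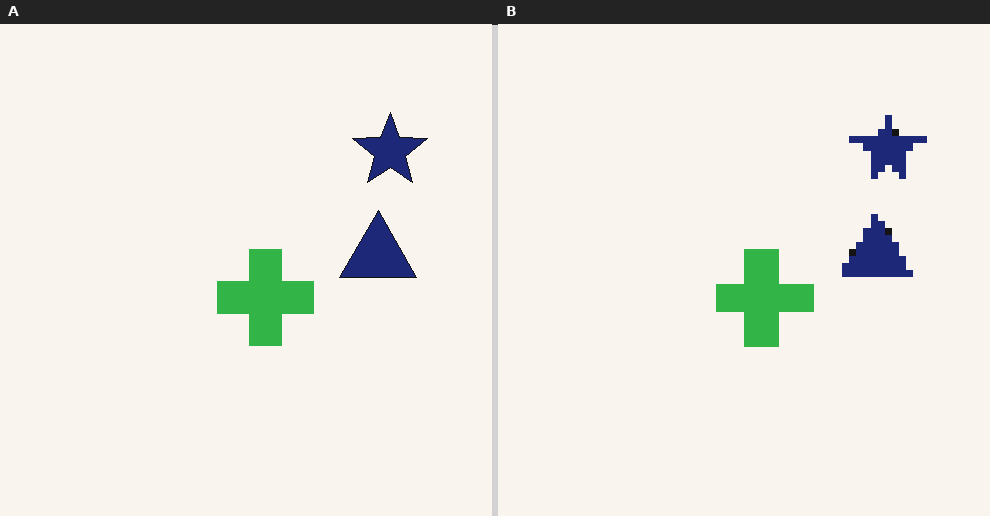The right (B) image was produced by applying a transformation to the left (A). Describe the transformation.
It was moderately pixelated.

Shapes are reduced to large square blocks; fine edges and outlines are lost — a downscale-then-upscale (mosaic) effect.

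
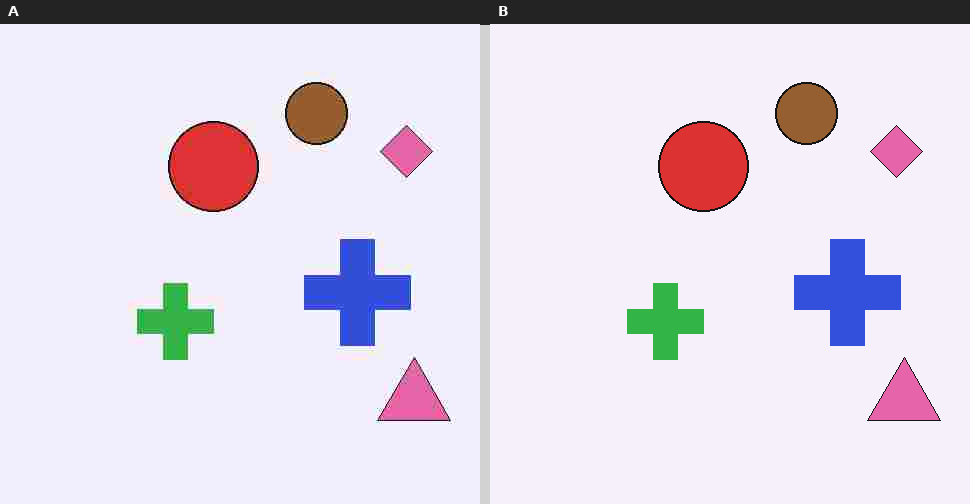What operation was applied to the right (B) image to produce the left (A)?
This is the original image heavily JPEG-compressed with obvious blocking artifacts.

Blocky 8×8 compression artifacts appear around shape edges and the flat background shows ringing — characteristic JPEG degradation.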